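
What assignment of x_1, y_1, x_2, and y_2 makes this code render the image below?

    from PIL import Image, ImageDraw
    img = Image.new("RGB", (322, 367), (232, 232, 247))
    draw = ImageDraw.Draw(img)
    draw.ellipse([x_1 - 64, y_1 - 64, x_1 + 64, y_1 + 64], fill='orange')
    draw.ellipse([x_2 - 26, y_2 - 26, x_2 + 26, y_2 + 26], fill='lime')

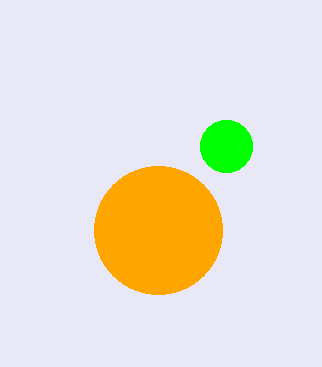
x_1 = 158; y_1 = 230; x_2 = 226; y_2 = 146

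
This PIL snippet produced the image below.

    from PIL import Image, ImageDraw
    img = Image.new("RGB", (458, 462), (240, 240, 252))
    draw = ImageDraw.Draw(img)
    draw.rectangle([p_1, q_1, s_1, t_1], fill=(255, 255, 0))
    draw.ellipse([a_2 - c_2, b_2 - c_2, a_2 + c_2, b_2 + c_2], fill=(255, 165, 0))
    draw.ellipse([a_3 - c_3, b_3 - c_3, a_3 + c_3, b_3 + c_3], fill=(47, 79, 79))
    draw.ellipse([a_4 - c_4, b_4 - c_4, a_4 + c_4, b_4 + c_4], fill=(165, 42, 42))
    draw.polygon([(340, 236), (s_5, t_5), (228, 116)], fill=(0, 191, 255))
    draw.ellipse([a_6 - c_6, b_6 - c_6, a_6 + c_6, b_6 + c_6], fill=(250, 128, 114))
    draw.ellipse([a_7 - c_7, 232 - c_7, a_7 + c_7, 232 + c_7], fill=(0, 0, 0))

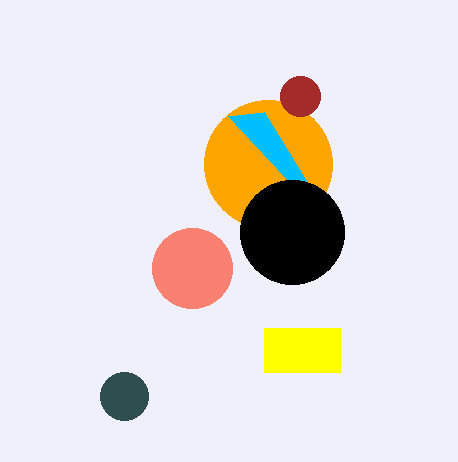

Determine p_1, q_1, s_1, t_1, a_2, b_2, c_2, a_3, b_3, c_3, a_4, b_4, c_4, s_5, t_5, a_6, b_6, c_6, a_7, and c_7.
p_1 = 264
q_1 = 328
s_1 = 340
t_1 = 372
a_2 = 268
b_2 = 164
c_2 = 64
a_3 = 124
b_3 = 396
c_3 = 24
a_4 = 300
b_4 = 96
c_4 = 20
s_5 = 264
t_5 = 112
a_6 = 192
b_6 = 268
c_6 = 40
a_7 = 292
c_7 = 52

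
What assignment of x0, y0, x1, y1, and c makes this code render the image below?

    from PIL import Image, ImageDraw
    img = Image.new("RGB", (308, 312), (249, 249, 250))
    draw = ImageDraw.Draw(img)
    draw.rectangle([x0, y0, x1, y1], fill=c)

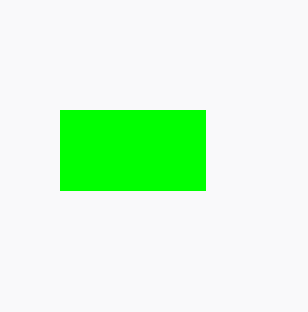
x0 = 60, y0 = 110, x1 = 205, y1 = 190, c = 'lime'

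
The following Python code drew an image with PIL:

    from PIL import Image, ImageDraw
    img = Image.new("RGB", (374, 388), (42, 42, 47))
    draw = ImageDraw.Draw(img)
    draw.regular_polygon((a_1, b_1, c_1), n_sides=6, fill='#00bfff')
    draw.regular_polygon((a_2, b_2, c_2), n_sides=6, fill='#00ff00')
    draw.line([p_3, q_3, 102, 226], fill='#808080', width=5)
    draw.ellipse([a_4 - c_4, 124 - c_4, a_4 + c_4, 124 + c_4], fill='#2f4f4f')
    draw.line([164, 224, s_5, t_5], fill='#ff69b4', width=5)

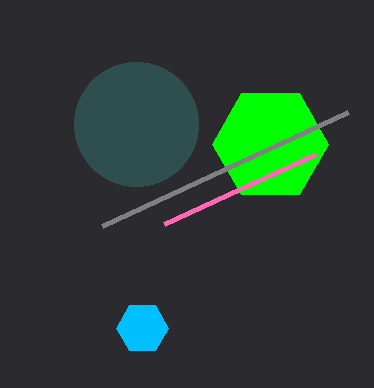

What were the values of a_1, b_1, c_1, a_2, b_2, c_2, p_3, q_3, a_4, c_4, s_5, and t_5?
a_1 = 142; b_1 = 328; c_1 = 26; a_2 = 270; b_2 = 144; c_2 = 58; p_3 = 348; q_3 = 112; a_4 = 136; c_4 = 62; s_5 = 316; t_5 = 154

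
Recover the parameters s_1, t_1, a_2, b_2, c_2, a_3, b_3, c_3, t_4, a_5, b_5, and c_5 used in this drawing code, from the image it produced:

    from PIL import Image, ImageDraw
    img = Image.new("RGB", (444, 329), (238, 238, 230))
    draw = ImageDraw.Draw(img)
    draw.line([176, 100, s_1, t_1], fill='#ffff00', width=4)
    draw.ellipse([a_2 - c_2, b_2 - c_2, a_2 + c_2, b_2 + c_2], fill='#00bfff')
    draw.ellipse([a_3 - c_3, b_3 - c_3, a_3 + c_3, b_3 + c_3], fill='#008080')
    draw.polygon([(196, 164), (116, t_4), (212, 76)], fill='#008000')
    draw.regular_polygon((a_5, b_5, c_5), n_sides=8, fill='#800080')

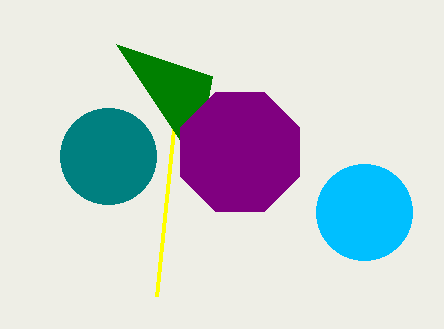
s_1 = 156
t_1 = 296
a_2 = 364
b_2 = 212
c_2 = 48
a_3 = 108
b_3 = 156
c_3 = 48
t_4 = 44
a_5 = 240
b_5 = 152
c_5 = 64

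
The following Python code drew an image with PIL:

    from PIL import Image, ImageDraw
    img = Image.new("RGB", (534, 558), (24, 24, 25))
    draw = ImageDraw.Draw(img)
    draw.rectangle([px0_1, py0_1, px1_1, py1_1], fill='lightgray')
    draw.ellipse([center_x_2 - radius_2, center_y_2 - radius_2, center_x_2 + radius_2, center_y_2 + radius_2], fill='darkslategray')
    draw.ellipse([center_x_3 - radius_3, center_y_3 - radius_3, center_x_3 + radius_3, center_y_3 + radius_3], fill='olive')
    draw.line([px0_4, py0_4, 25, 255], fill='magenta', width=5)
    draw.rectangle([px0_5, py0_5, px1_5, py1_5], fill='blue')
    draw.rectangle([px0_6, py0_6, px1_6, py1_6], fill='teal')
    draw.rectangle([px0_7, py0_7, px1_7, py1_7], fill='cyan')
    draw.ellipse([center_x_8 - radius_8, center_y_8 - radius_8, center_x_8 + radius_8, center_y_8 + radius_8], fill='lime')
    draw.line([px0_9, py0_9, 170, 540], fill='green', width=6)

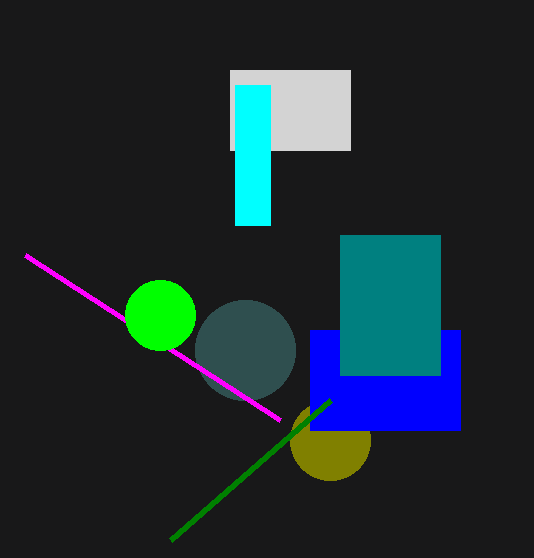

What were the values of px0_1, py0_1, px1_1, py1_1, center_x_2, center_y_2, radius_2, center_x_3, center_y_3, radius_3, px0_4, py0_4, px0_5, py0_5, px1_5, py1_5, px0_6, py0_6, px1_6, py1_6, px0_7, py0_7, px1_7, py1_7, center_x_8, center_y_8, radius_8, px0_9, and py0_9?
px0_1 = 230, py0_1 = 70, px1_1 = 350, py1_1 = 150, center_x_2 = 245, center_y_2 = 350, radius_2 = 50, center_x_3 = 330, center_y_3 = 440, radius_3 = 40, px0_4 = 280, py0_4 = 420, px0_5 = 310, py0_5 = 330, px1_5 = 460, py1_5 = 430, px0_6 = 340, py0_6 = 235, px1_6 = 440, py1_6 = 375, px0_7 = 235, py0_7 = 85, px1_7 = 270, py1_7 = 225, center_x_8 = 160, center_y_8 = 315, radius_8 = 35, px0_9 = 330, py0_9 = 400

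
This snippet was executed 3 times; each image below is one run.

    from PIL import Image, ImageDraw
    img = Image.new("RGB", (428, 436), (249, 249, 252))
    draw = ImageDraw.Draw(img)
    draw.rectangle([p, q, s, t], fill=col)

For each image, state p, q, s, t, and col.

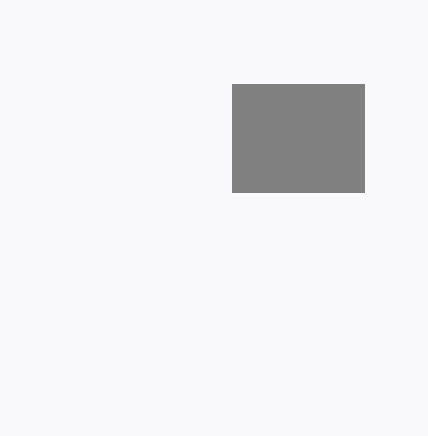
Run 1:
p = 232; q = 84; s = 364; t = 192; col = 'gray'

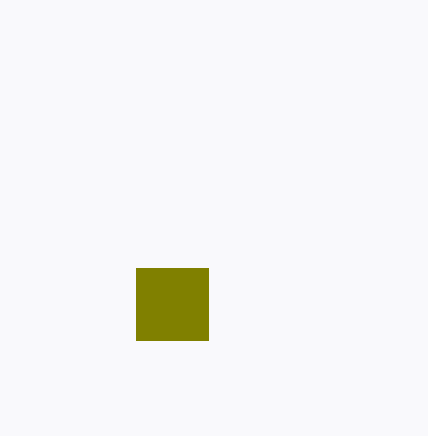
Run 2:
p = 136
q = 268
s = 208
t = 340
col = 'olive'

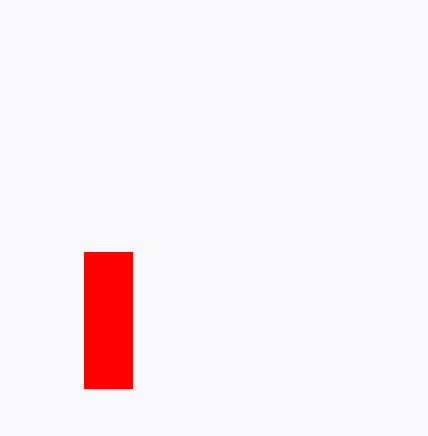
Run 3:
p = 84, q = 252, s = 132, t = 388, col = 'red'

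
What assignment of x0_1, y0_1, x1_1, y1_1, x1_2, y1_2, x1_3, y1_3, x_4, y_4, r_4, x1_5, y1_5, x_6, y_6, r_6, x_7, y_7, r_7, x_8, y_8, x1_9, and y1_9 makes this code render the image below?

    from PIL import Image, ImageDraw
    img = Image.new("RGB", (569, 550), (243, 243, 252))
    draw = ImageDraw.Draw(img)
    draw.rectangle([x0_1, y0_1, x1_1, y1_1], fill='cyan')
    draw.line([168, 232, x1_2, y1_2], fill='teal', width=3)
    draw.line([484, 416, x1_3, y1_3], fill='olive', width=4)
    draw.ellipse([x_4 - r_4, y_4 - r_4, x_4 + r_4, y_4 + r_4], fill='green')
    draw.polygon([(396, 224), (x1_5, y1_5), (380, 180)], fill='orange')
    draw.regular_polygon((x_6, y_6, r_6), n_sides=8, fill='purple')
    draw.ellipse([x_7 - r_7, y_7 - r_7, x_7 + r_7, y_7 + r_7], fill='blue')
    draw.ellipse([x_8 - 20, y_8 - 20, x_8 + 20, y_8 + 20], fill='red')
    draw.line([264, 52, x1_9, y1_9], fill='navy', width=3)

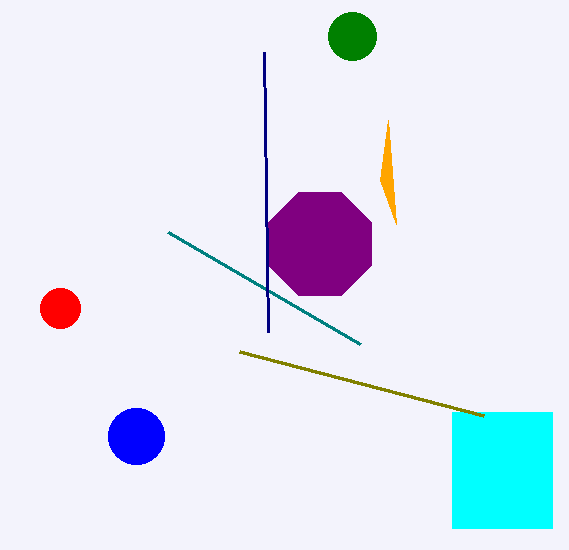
x0_1 = 452; y0_1 = 412; x1_1 = 552; y1_1 = 528; x1_2 = 360; y1_2 = 344; x1_3 = 240; y1_3 = 352; x_4 = 352; y_4 = 36; r_4 = 24; x1_5 = 388; y1_5 = 120; x_6 = 320; y_6 = 244; r_6 = 56; x_7 = 136; y_7 = 436; r_7 = 28; x_8 = 60; y_8 = 308; x1_9 = 268; y1_9 = 332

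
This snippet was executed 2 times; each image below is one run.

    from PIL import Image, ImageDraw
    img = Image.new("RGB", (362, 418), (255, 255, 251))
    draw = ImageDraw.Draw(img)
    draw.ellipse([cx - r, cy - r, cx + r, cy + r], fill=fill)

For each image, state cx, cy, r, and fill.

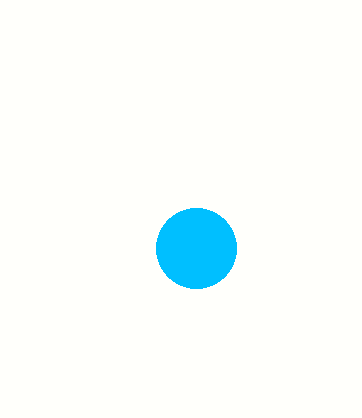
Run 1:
cx = 196, cy = 248, r = 40, fill = 'deepskyblue'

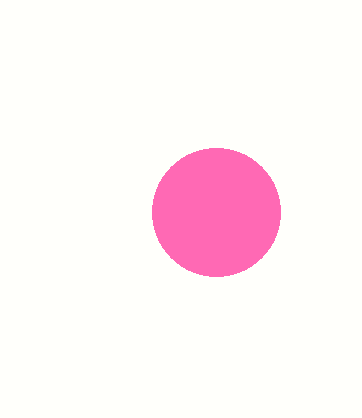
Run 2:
cx = 216, cy = 212, r = 64, fill = 'hotpink'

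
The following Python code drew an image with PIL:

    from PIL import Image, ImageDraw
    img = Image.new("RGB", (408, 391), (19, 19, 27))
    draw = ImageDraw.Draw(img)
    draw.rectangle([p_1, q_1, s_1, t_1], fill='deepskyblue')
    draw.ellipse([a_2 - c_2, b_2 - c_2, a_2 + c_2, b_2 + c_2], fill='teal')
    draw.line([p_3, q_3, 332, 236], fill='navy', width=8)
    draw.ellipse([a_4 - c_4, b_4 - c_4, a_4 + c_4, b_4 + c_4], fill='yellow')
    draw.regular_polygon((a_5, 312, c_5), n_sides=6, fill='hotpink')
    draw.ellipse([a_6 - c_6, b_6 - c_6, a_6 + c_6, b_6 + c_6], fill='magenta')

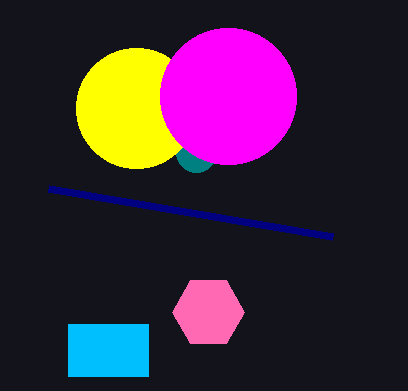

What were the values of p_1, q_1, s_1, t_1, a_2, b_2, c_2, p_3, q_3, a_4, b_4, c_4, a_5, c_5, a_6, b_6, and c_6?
p_1 = 68; q_1 = 324; s_1 = 148; t_1 = 376; a_2 = 196; b_2 = 152; c_2 = 20; p_3 = 48; q_3 = 188; a_4 = 136; b_4 = 108; c_4 = 60; a_5 = 208; c_5 = 36; a_6 = 228; b_6 = 96; c_6 = 68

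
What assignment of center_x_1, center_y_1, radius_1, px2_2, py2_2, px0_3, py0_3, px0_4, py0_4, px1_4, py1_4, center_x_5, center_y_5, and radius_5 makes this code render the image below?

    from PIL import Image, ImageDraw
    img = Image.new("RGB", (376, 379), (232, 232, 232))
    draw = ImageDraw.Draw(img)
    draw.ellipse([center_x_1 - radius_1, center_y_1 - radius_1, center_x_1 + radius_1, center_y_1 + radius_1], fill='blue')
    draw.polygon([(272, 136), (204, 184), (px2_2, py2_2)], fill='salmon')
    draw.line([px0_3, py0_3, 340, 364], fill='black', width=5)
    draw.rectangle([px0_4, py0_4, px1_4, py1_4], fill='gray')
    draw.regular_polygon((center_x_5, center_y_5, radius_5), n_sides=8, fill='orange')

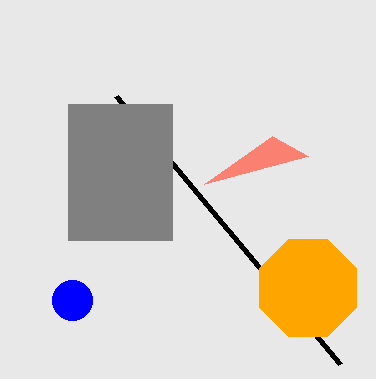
center_x_1 = 72
center_y_1 = 300
radius_1 = 20
px2_2 = 308
py2_2 = 156
px0_3 = 116
py0_3 = 96
px0_4 = 68
py0_4 = 104
px1_4 = 172
py1_4 = 240
center_x_5 = 308
center_y_5 = 288
radius_5 = 52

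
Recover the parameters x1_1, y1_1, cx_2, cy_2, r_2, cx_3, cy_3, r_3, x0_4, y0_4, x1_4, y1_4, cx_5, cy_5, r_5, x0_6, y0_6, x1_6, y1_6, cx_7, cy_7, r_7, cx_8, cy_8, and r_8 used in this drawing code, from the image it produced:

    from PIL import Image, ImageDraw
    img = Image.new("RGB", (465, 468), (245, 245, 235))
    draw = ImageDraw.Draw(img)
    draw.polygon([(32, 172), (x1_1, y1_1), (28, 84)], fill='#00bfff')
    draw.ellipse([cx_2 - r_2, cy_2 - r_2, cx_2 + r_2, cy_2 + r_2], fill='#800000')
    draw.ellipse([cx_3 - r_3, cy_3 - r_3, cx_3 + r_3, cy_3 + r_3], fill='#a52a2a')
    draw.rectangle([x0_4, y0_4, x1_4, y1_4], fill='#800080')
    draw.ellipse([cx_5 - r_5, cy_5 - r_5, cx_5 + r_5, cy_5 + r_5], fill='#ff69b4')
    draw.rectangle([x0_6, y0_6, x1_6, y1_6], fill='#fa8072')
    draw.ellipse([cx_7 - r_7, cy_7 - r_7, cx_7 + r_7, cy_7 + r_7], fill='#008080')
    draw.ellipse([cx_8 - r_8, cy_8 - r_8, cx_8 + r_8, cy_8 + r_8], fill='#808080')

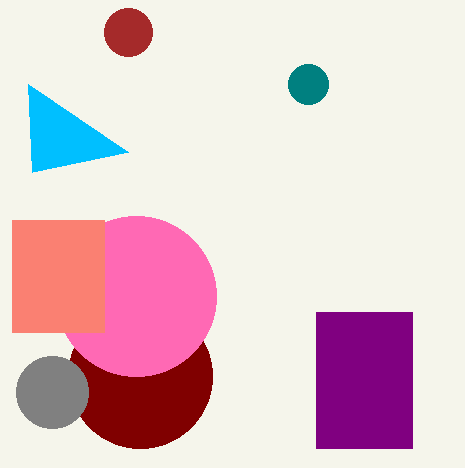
x1_1 = 128; y1_1 = 152; cx_2 = 140; cy_2 = 376; r_2 = 72; cx_3 = 128; cy_3 = 32; r_3 = 24; x0_4 = 316; y0_4 = 312; x1_4 = 412; y1_4 = 448; cx_5 = 136; cy_5 = 296; r_5 = 80; x0_6 = 12; y0_6 = 220; x1_6 = 104; y1_6 = 332; cx_7 = 308; cy_7 = 84; r_7 = 20; cx_8 = 52; cy_8 = 392; r_8 = 36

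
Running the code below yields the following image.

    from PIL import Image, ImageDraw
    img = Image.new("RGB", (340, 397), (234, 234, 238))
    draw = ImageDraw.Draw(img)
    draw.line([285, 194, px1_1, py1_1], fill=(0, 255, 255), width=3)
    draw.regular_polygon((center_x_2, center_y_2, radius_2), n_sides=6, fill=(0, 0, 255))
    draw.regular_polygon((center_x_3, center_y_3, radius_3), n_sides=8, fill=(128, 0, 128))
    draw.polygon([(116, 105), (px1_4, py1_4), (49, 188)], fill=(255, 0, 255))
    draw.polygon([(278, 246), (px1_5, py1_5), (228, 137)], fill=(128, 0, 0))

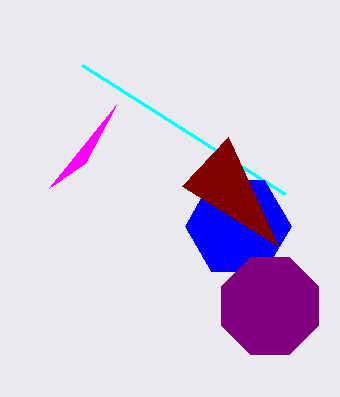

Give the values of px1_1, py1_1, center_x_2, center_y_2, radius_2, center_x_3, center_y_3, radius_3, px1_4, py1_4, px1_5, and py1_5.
px1_1 = 82; py1_1 = 65; center_x_2 = 238; center_y_2 = 226; radius_2 = 53; center_x_3 = 270; center_y_3 = 306; radius_3 = 52; px1_4 = 85; py1_4 = 163; px1_5 = 182; py1_5 = 186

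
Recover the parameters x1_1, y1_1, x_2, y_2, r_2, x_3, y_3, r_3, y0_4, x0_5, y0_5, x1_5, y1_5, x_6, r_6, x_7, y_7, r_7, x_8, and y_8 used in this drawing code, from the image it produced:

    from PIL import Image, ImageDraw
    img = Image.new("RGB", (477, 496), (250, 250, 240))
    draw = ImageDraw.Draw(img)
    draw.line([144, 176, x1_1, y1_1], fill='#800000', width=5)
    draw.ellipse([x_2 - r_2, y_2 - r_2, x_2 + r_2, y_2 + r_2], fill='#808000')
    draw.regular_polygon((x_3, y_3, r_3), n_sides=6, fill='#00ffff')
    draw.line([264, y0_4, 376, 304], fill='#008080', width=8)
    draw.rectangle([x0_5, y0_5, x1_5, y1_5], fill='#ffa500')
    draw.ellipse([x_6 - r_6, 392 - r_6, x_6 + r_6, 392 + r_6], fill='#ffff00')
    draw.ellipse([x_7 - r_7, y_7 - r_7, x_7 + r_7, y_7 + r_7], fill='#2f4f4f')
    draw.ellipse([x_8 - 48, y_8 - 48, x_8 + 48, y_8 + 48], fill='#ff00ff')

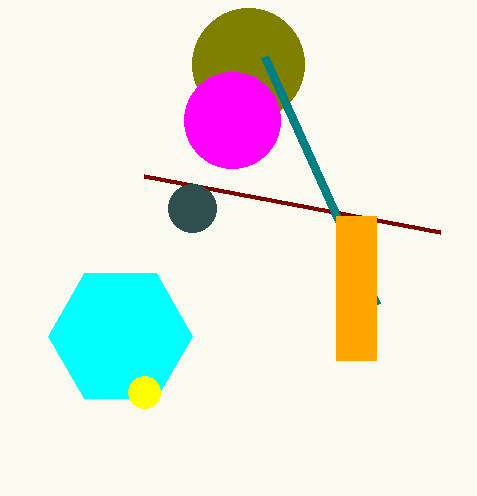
x1_1 = 440
y1_1 = 232
x_2 = 248
y_2 = 64
r_2 = 56
x_3 = 120
y_3 = 336
r_3 = 72
y0_4 = 56
x0_5 = 336
y0_5 = 216
x1_5 = 376
y1_5 = 360
x_6 = 144
r_6 = 16
x_7 = 192
y_7 = 208
r_7 = 24
x_8 = 232
y_8 = 120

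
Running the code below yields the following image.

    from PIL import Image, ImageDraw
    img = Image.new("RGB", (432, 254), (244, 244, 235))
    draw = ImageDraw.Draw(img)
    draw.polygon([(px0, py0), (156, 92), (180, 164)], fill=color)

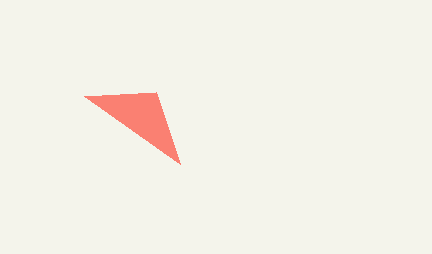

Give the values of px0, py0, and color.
px0 = 84
py0 = 96
color = 'salmon'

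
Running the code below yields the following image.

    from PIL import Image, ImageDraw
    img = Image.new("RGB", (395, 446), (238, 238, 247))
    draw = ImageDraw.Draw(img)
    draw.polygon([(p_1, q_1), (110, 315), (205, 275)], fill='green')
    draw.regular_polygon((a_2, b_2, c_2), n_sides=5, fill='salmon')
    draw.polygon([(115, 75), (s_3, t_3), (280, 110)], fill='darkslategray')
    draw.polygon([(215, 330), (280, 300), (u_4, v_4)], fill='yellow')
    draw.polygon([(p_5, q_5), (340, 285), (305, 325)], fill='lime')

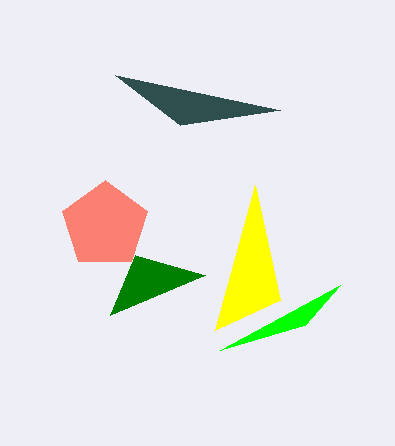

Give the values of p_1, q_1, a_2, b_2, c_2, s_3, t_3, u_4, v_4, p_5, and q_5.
p_1 = 135; q_1 = 255; a_2 = 105; b_2 = 225; c_2 = 45; s_3 = 180; t_3 = 125; u_4 = 255; v_4 = 185; p_5 = 220; q_5 = 350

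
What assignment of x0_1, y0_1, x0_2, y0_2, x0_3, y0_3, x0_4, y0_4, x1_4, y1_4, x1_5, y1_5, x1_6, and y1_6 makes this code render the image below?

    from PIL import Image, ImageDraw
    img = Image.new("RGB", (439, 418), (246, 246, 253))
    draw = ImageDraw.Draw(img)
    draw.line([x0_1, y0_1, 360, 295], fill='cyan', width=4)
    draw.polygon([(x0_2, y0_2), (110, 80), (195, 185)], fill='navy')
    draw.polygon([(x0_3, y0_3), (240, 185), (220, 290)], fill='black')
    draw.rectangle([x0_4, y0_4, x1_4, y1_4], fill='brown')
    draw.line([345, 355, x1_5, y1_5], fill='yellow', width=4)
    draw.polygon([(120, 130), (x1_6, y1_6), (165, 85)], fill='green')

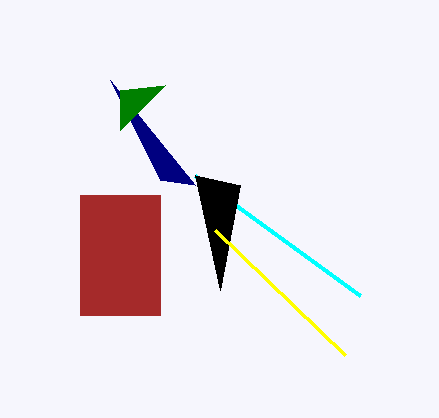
x0_1 = 195; y0_1 = 175; x0_2 = 160; y0_2 = 180; x0_3 = 195; y0_3 = 175; x0_4 = 80; y0_4 = 195; x1_4 = 160; y1_4 = 315; x1_5 = 215; y1_5 = 230; x1_6 = 120; y1_6 = 90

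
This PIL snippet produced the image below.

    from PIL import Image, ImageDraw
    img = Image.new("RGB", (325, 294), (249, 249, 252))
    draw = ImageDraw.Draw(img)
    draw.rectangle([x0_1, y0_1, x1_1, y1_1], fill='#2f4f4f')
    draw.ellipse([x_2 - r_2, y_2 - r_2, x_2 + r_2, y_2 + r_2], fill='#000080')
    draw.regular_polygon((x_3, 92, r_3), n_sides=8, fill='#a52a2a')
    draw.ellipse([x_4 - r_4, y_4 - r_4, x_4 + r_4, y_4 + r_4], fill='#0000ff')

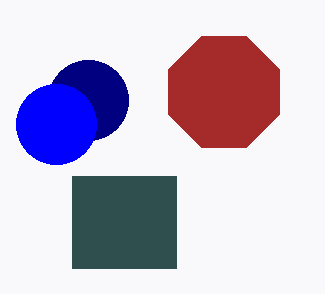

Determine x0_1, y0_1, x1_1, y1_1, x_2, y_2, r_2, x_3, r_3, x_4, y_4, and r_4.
x0_1 = 72; y0_1 = 176; x1_1 = 176; y1_1 = 268; x_2 = 88; y_2 = 100; r_2 = 40; x_3 = 224; r_3 = 60; x_4 = 56; y_4 = 124; r_4 = 40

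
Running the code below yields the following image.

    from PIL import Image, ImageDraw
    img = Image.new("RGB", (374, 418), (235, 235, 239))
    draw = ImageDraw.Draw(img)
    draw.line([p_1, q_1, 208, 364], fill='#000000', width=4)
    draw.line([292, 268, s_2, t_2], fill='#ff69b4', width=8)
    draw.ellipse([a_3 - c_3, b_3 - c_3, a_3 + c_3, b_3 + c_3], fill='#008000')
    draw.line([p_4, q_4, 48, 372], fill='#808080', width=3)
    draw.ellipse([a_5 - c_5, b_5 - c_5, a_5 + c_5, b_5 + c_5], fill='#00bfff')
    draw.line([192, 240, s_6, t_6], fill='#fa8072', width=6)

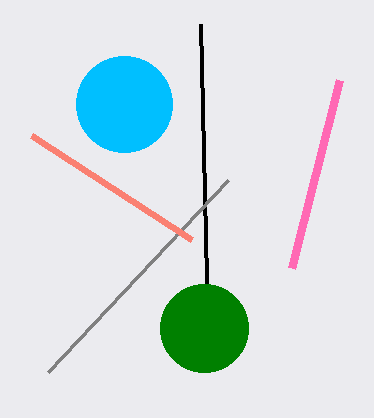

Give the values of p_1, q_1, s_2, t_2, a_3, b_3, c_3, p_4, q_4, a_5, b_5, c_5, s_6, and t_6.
p_1 = 200
q_1 = 24
s_2 = 340
t_2 = 80
a_3 = 204
b_3 = 328
c_3 = 44
p_4 = 228
q_4 = 180
a_5 = 124
b_5 = 104
c_5 = 48
s_6 = 32
t_6 = 136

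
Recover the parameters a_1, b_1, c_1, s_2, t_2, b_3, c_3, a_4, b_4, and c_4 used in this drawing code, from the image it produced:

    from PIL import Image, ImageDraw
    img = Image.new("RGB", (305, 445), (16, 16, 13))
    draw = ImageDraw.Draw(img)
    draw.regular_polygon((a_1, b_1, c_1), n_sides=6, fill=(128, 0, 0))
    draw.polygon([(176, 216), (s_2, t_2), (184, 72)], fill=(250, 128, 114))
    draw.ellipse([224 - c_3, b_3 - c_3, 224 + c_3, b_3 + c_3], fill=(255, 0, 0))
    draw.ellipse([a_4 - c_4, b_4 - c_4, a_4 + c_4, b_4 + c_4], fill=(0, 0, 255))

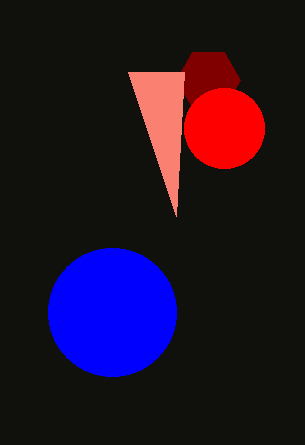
a_1 = 208; b_1 = 80; c_1 = 32; s_2 = 128; t_2 = 72; b_3 = 128; c_3 = 40; a_4 = 112; b_4 = 312; c_4 = 64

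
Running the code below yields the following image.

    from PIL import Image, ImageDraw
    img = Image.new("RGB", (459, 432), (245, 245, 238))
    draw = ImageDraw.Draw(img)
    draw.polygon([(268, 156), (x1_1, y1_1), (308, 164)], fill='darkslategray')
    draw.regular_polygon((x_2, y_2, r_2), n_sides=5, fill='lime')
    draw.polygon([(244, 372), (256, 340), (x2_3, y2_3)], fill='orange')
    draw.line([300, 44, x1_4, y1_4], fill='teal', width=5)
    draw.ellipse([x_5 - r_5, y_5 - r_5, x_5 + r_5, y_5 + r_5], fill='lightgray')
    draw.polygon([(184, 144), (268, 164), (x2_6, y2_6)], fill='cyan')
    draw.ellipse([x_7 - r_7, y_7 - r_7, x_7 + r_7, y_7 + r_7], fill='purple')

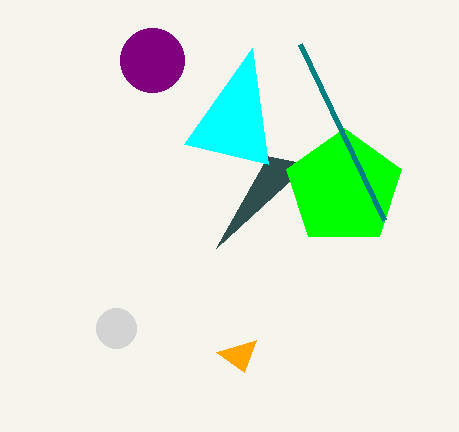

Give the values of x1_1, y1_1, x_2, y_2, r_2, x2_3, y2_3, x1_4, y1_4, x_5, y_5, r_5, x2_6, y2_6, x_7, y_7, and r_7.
x1_1 = 216, y1_1 = 248, x_2 = 344, y_2 = 188, r_2 = 60, x2_3 = 216, y2_3 = 352, x1_4 = 384, y1_4 = 220, x_5 = 116, y_5 = 328, r_5 = 20, x2_6 = 252, y2_6 = 48, x_7 = 152, y_7 = 60, r_7 = 32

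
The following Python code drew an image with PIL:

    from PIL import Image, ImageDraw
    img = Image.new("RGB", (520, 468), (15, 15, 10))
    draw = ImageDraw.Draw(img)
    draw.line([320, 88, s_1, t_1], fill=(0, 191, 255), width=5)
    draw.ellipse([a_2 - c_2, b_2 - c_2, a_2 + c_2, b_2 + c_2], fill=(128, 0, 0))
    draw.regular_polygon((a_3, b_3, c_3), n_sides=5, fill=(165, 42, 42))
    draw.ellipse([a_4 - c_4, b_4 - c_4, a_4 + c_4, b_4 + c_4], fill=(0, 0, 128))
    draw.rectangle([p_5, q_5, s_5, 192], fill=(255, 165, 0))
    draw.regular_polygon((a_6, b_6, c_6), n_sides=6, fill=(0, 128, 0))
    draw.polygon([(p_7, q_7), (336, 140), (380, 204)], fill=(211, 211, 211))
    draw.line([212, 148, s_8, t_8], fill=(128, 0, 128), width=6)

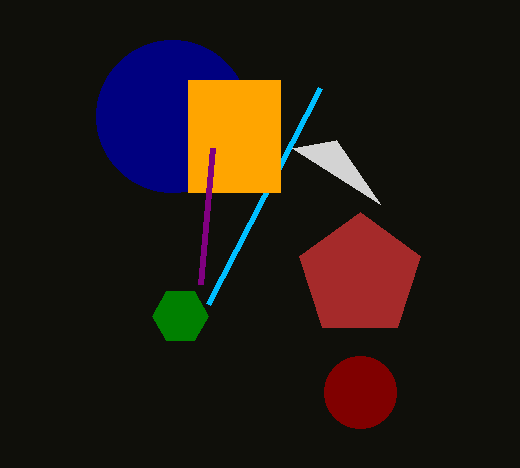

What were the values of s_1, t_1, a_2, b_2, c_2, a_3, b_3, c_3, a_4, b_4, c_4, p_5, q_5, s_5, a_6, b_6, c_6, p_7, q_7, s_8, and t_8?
s_1 = 208; t_1 = 304; a_2 = 360; b_2 = 392; c_2 = 36; a_3 = 360; b_3 = 276; c_3 = 64; a_4 = 172; b_4 = 116; c_4 = 76; p_5 = 188; q_5 = 80; s_5 = 280; a_6 = 180; b_6 = 316; c_6 = 28; p_7 = 292; q_7 = 148; s_8 = 200; t_8 = 284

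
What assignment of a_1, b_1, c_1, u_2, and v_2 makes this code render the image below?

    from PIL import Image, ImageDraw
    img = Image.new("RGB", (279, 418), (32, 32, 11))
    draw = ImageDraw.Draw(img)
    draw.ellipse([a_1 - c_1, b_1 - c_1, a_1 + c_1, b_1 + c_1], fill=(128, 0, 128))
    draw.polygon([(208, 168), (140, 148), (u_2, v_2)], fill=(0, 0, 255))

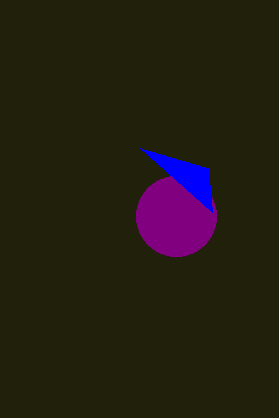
a_1 = 176
b_1 = 216
c_1 = 40
u_2 = 212
v_2 = 212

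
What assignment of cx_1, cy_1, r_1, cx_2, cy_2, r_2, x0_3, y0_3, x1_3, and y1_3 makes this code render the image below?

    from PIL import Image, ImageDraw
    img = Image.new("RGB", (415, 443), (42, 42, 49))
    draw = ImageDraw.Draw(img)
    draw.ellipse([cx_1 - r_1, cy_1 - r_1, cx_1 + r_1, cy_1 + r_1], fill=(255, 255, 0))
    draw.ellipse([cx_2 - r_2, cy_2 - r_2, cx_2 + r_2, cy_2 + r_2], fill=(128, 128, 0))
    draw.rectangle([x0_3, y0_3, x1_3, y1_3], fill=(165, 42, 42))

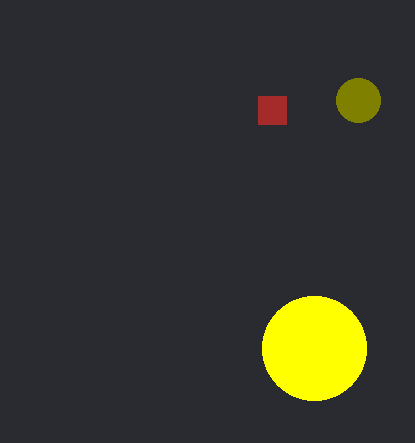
cx_1 = 314
cy_1 = 348
r_1 = 52
cx_2 = 358
cy_2 = 100
r_2 = 22
x0_3 = 258
y0_3 = 96
x1_3 = 286
y1_3 = 124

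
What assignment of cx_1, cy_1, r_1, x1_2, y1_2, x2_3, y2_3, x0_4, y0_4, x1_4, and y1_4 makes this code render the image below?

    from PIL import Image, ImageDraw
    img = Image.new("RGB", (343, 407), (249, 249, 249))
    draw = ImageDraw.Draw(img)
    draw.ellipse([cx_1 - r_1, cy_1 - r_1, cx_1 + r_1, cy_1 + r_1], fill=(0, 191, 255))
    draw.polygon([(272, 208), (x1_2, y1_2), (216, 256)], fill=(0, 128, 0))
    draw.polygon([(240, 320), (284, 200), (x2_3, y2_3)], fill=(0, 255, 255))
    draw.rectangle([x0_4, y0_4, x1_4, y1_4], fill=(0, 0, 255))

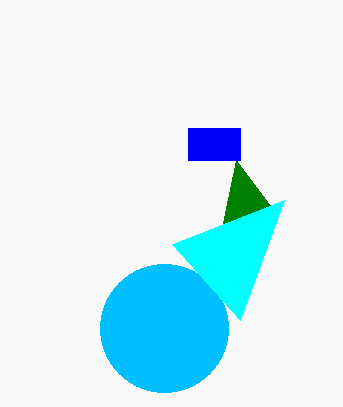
cx_1 = 164, cy_1 = 328, r_1 = 64, x1_2 = 236, y1_2 = 160, x2_3 = 172, y2_3 = 244, x0_4 = 188, y0_4 = 128, x1_4 = 240, y1_4 = 160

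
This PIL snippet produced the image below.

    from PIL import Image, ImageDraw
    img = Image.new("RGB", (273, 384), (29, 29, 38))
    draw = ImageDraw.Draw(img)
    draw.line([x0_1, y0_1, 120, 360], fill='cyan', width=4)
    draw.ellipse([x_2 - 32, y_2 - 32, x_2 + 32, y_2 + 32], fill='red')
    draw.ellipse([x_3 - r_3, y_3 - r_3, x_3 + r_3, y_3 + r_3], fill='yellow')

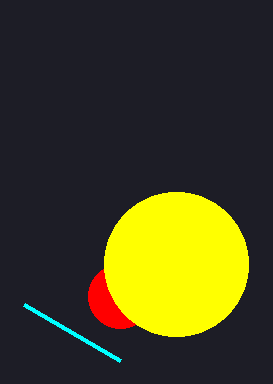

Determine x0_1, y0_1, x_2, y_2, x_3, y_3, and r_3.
x0_1 = 24
y0_1 = 304
x_2 = 120
y_2 = 296
x_3 = 176
y_3 = 264
r_3 = 72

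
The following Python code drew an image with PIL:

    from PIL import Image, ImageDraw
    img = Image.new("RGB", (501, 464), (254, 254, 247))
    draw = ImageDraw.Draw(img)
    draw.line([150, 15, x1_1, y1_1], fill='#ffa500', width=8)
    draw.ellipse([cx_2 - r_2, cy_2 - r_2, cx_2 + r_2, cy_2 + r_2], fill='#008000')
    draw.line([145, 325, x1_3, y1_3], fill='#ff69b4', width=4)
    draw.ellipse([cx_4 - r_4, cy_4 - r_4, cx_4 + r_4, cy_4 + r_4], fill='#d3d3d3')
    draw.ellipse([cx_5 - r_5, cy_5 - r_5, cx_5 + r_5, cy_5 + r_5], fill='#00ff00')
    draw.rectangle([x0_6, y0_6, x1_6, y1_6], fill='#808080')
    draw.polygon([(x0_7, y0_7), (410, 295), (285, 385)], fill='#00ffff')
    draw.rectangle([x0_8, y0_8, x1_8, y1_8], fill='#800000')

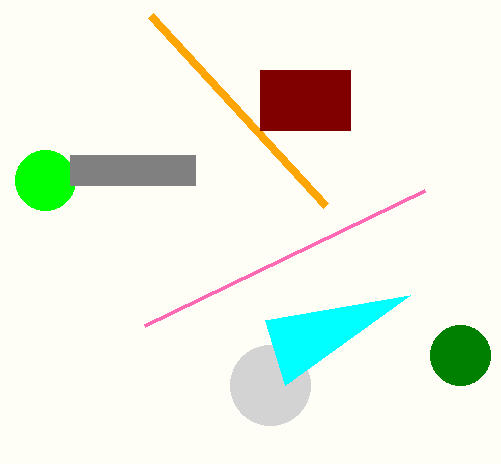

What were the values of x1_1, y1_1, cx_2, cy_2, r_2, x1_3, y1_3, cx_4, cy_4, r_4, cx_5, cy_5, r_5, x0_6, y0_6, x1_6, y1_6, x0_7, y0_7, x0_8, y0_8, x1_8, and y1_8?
x1_1 = 325; y1_1 = 205; cx_2 = 460; cy_2 = 355; r_2 = 30; x1_3 = 425; y1_3 = 190; cx_4 = 270; cy_4 = 385; r_4 = 40; cx_5 = 45; cy_5 = 180; r_5 = 30; x0_6 = 70; y0_6 = 155; x1_6 = 195; y1_6 = 185; x0_7 = 265; y0_7 = 320; x0_8 = 260; y0_8 = 70; x1_8 = 350; y1_8 = 130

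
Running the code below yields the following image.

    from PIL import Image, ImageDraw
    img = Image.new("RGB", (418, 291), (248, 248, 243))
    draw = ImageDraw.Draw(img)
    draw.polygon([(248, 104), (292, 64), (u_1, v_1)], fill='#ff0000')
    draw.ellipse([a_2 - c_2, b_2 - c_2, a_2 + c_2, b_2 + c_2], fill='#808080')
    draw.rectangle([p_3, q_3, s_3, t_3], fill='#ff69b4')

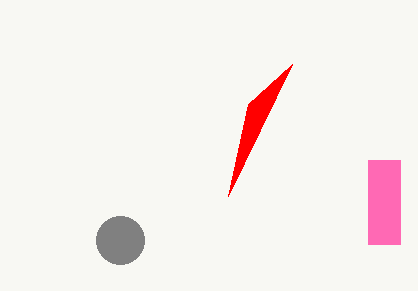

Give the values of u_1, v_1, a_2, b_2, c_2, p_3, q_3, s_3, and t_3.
u_1 = 228; v_1 = 196; a_2 = 120; b_2 = 240; c_2 = 24; p_3 = 368; q_3 = 160; s_3 = 400; t_3 = 244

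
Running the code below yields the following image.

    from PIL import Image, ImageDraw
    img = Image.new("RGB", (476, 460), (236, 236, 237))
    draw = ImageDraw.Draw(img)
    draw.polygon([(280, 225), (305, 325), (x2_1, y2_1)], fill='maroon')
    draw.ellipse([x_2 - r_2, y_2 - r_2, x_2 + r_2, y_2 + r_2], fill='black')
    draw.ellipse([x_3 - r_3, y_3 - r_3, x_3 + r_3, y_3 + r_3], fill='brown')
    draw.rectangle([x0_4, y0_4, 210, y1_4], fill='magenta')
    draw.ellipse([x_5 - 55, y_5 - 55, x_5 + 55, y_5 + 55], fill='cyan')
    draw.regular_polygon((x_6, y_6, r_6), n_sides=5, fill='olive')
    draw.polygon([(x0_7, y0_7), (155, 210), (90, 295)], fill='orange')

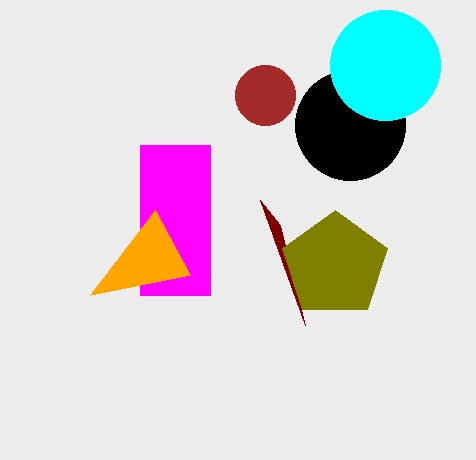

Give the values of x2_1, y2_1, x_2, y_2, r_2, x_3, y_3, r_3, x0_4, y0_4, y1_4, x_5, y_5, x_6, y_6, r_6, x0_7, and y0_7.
x2_1 = 260; y2_1 = 200; x_2 = 350; y_2 = 125; r_2 = 55; x_3 = 265; y_3 = 95; r_3 = 30; x0_4 = 140; y0_4 = 145; y1_4 = 295; x_5 = 385; y_5 = 65; x_6 = 335; y_6 = 265; r_6 = 55; x0_7 = 190; y0_7 = 275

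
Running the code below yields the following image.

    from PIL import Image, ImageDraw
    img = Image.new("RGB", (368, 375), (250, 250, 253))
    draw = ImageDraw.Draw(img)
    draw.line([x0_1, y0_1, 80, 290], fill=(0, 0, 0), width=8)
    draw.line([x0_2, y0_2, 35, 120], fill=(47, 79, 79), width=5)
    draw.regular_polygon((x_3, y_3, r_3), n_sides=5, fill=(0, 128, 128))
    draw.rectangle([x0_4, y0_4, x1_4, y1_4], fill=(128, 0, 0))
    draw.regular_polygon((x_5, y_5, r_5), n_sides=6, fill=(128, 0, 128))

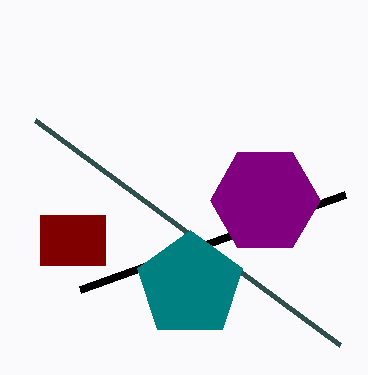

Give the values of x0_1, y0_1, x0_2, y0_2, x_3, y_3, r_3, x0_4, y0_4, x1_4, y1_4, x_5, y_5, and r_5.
x0_1 = 345, y0_1 = 195, x0_2 = 340, y0_2 = 345, x_3 = 190, y_3 = 285, r_3 = 55, x0_4 = 40, y0_4 = 215, x1_4 = 105, y1_4 = 265, x_5 = 265, y_5 = 200, r_5 = 55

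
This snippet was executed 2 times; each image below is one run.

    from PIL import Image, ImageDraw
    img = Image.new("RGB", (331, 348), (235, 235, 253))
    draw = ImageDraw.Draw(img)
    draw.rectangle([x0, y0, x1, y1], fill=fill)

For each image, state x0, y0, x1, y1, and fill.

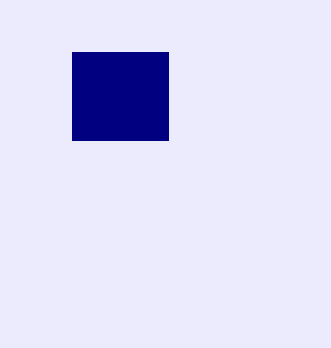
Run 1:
x0 = 72, y0 = 52, x1 = 168, y1 = 140, fill = 'navy'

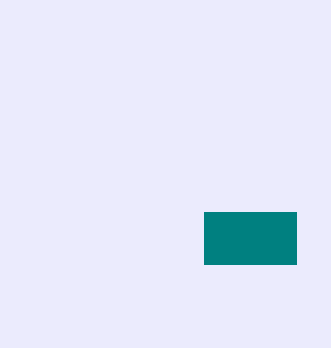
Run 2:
x0 = 204, y0 = 212, x1 = 296, y1 = 264, fill = 'teal'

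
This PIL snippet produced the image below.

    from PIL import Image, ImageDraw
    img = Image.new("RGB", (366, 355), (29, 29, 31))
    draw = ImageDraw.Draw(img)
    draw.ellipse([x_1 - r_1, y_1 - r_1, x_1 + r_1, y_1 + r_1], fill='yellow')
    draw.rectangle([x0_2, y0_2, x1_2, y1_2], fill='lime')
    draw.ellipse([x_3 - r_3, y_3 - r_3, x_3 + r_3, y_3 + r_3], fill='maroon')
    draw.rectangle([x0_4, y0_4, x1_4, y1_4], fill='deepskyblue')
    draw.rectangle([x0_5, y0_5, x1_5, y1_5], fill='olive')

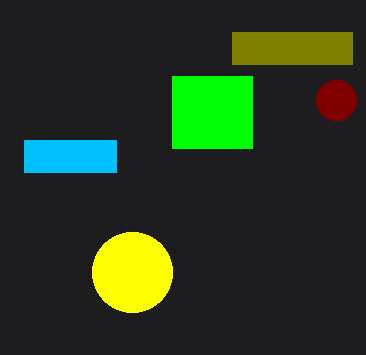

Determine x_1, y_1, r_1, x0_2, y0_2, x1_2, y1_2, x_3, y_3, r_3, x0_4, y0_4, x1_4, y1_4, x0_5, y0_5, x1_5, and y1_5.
x_1 = 132, y_1 = 272, r_1 = 40, x0_2 = 172, y0_2 = 76, x1_2 = 252, y1_2 = 148, x_3 = 336, y_3 = 100, r_3 = 20, x0_4 = 24, y0_4 = 140, x1_4 = 116, y1_4 = 172, x0_5 = 232, y0_5 = 32, x1_5 = 352, y1_5 = 64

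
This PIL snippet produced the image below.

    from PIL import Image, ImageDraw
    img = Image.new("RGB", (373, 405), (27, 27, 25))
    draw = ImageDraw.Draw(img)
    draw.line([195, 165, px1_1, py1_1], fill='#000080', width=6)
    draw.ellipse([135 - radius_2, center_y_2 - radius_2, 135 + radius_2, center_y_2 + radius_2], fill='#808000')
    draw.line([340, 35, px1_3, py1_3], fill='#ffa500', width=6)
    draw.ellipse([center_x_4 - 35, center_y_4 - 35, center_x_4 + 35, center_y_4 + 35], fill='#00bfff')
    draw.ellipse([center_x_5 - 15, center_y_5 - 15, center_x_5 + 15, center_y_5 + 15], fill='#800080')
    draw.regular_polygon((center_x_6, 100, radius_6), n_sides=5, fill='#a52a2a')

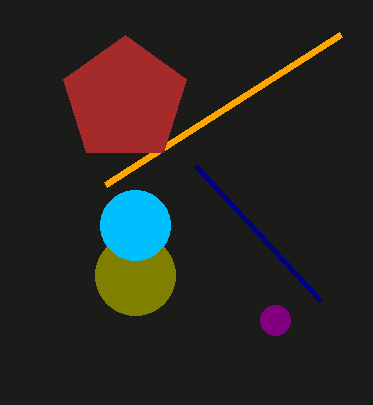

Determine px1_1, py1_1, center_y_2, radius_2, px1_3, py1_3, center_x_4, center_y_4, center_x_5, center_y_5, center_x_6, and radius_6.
px1_1 = 320
py1_1 = 300
center_y_2 = 275
radius_2 = 40
px1_3 = 105
py1_3 = 185
center_x_4 = 135
center_y_4 = 225
center_x_5 = 275
center_y_5 = 320
center_x_6 = 125
radius_6 = 65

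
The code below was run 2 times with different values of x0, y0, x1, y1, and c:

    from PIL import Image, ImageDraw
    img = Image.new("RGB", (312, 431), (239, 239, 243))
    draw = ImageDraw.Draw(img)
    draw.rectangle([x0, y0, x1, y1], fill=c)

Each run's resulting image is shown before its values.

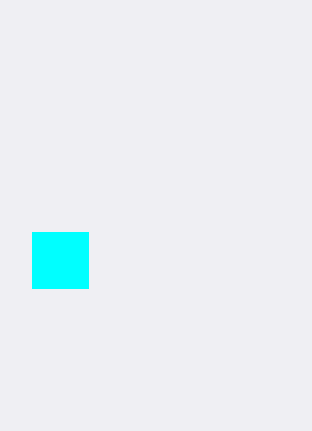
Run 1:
x0 = 32; y0 = 232; x1 = 88; y1 = 288; c = 'cyan'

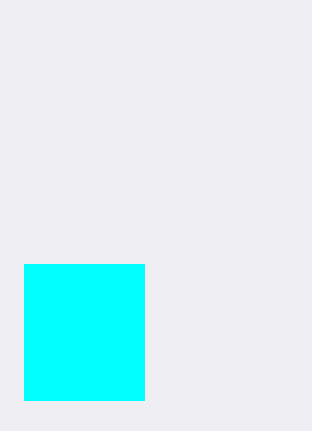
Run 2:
x0 = 24
y0 = 264
x1 = 144
y1 = 400
c = 'cyan'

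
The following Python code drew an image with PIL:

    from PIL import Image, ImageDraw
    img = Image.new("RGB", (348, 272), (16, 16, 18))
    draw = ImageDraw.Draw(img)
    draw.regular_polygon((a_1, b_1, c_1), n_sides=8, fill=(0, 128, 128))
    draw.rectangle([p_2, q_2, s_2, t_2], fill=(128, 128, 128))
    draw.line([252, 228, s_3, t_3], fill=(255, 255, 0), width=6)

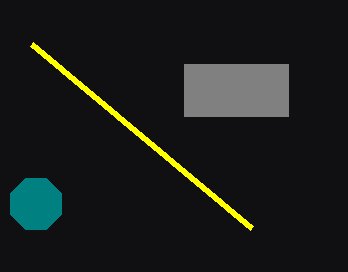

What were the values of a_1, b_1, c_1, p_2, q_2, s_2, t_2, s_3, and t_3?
a_1 = 36
b_1 = 204
c_1 = 28
p_2 = 184
q_2 = 64
s_2 = 288
t_2 = 116
s_3 = 32
t_3 = 44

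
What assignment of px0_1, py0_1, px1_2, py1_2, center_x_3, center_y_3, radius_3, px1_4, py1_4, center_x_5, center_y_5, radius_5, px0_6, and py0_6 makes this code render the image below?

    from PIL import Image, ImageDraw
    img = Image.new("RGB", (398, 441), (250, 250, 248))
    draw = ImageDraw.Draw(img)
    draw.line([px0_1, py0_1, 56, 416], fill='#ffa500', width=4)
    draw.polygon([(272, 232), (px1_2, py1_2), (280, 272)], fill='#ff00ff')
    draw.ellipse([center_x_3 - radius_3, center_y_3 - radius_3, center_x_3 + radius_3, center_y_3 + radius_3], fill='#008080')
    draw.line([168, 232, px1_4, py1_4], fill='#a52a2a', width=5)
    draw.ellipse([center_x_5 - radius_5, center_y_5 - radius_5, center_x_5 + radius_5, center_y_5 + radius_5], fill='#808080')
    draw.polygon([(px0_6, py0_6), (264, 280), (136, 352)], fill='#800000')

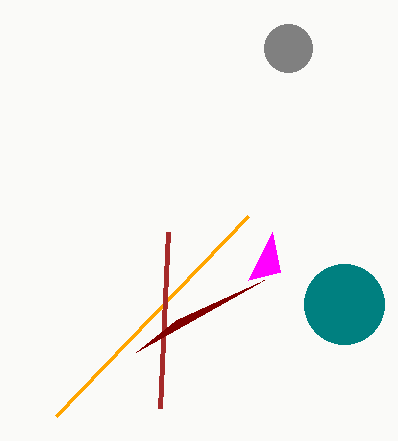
px0_1 = 248; py0_1 = 216; px1_2 = 248; py1_2 = 280; center_x_3 = 344; center_y_3 = 304; radius_3 = 40; px1_4 = 160; py1_4 = 408; center_x_5 = 288; center_y_5 = 48; radius_5 = 24; px0_6 = 176; py0_6 = 320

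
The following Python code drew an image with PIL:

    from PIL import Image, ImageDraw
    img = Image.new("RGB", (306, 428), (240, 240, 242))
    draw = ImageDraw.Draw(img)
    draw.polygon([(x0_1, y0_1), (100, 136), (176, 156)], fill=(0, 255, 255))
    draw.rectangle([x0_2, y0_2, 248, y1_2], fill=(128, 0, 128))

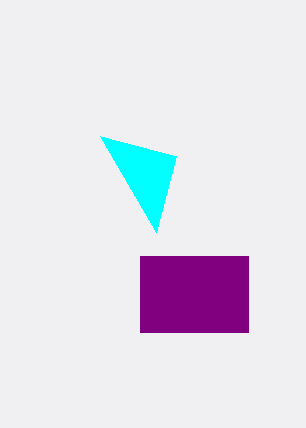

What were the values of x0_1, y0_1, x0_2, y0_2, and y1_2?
x0_1 = 156
y0_1 = 232
x0_2 = 140
y0_2 = 256
y1_2 = 332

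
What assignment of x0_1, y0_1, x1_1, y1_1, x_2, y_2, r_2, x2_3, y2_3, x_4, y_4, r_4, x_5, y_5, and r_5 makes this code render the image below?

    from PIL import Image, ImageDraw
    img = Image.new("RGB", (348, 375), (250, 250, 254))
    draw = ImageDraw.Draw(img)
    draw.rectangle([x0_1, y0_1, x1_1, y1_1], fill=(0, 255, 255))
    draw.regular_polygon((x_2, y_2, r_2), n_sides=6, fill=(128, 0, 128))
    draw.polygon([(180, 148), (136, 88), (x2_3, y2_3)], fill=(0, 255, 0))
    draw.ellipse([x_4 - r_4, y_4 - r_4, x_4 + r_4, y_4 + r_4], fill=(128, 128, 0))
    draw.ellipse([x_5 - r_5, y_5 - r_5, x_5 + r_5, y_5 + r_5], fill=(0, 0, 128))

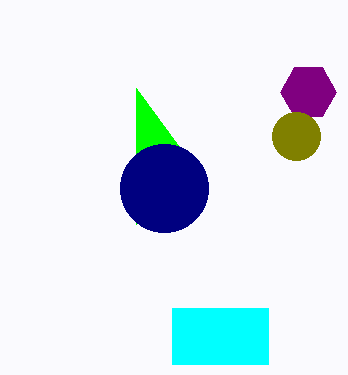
x0_1 = 172
y0_1 = 308
x1_1 = 268
y1_1 = 364
x_2 = 308
y_2 = 92
r_2 = 28
x2_3 = 136
y2_3 = 224
x_4 = 296
y_4 = 136
r_4 = 24
x_5 = 164
y_5 = 188
r_5 = 44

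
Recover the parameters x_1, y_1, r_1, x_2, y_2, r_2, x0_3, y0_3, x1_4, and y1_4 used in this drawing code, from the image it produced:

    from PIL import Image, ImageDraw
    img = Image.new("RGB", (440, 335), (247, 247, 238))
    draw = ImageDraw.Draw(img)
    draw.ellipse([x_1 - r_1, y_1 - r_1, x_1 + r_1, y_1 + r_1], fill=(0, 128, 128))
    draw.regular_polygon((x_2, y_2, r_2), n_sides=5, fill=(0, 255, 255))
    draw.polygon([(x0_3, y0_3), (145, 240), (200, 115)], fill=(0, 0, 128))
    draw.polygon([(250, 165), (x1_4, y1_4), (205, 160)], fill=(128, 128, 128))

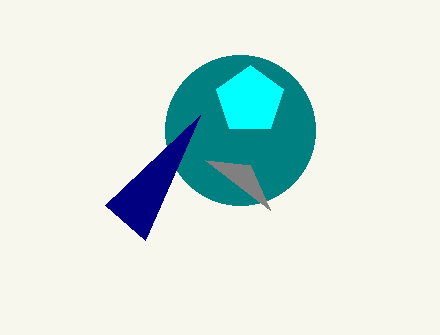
x_1 = 240; y_1 = 130; r_1 = 75; x_2 = 250; y_2 = 100; r_2 = 35; x0_3 = 105; y0_3 = 205; x1_4 = 270; y1_4 = 210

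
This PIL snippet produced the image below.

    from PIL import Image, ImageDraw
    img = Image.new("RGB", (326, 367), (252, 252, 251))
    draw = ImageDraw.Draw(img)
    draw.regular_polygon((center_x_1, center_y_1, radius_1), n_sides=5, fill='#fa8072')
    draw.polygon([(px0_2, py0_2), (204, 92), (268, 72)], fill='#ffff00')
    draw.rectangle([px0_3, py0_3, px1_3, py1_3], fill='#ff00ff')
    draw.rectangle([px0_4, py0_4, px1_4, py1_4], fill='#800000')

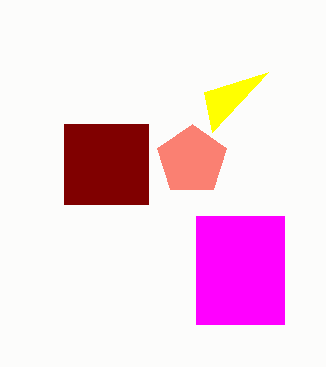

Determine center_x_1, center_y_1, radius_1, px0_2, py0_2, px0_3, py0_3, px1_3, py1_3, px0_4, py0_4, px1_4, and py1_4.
center_x_1 = 192, center_y_1 = 160, radius_1 = 36, px0_2 = 212, py0_2 = 132, px0_3 = 196, py0_3 = 216, px1_3 = 284, py1_3 = 324, px0_4 = 64, py0_4 = 124, px1_4 = 148, py1_4 = 204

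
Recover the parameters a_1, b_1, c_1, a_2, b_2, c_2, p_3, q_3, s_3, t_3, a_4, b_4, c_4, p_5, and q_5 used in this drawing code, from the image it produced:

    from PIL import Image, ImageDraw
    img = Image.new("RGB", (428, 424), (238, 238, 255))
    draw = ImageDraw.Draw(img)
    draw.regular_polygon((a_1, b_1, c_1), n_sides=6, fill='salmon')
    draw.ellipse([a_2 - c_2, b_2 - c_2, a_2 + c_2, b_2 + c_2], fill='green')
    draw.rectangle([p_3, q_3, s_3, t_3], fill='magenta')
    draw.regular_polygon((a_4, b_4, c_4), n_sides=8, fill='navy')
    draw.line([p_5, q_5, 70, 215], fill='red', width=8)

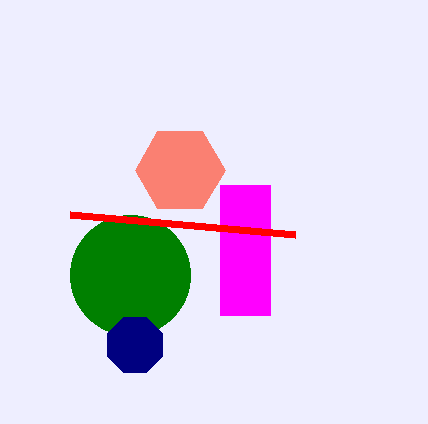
a_1 = 180; b_1 = 170; c_1 = 45; a_2 = 130; b_2 = 275; c_2 = 60; p_3 = 220; q_3 = 185; s_3 = 270; t_3 = 315; a_4 = 135; b_4 = 345; c_4 = 30; p_5 = 295; q_5 = 235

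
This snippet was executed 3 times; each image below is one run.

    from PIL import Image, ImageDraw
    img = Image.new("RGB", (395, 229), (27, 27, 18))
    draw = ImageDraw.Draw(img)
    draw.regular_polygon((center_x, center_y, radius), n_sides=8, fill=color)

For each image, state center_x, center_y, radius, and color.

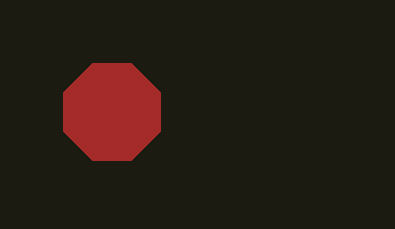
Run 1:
center_x = 112; center_y = 112; radius = 52; color = 'brown'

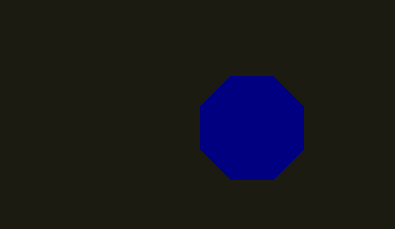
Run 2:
center_x = 252, center_y = 128, radius = 56, color = 'navy'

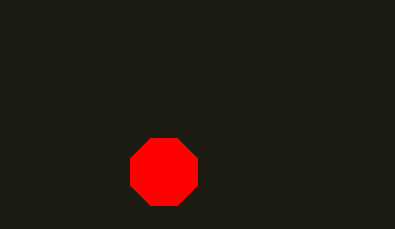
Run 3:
center_x = 164, center_y = 172, radius = 36, color = 'red'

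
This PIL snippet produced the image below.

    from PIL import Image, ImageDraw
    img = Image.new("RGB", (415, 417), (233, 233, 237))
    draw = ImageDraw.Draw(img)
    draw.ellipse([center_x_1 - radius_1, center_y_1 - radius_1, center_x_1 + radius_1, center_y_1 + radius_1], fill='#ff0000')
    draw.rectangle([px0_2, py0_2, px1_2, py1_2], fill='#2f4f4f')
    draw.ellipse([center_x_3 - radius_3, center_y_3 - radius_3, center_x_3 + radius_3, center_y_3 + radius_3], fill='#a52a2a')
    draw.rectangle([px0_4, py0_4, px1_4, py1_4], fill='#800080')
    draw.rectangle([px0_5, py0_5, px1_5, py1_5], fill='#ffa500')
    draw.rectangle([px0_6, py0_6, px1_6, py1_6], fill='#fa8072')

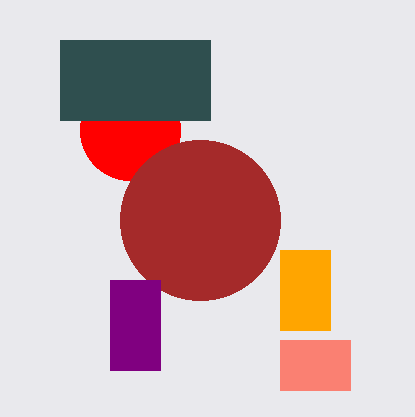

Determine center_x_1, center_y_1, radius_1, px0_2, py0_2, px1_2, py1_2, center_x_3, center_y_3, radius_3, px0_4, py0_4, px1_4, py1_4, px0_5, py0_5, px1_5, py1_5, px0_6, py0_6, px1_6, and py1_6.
center_x_1 = 130, center_y_1 = 130, radius_1 = 50, px0_2 = 60, py0_2 = 40, px1_2 = 210, py1_2 = 120, center_x_3 = 200, center_y_3 = 220, radius_3 = 80, px0_4 = 110, py0_4 = 280, px1_4 = 160, py1_4 = 370, px0_5 = 280, py0_5 = 250, px1_5 = 330, py1_5 = 330, px0_6 = 280, py0_6 = 340, px1_6 = 350, py1_6 = 390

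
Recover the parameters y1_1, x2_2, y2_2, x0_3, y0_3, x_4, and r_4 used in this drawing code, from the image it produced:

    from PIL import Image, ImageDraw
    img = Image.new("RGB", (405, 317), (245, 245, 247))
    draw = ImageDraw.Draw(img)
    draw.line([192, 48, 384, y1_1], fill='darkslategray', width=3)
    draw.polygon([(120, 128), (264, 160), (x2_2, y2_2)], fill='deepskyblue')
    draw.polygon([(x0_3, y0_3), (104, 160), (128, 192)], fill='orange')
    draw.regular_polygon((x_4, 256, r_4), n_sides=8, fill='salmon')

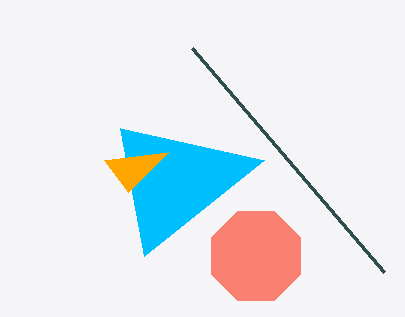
y1_1 = 272, x2_2 = 144, y2_2 = 256, x0_3 = 168, y0_3 = 152, x_4 = 256, r_4 = 48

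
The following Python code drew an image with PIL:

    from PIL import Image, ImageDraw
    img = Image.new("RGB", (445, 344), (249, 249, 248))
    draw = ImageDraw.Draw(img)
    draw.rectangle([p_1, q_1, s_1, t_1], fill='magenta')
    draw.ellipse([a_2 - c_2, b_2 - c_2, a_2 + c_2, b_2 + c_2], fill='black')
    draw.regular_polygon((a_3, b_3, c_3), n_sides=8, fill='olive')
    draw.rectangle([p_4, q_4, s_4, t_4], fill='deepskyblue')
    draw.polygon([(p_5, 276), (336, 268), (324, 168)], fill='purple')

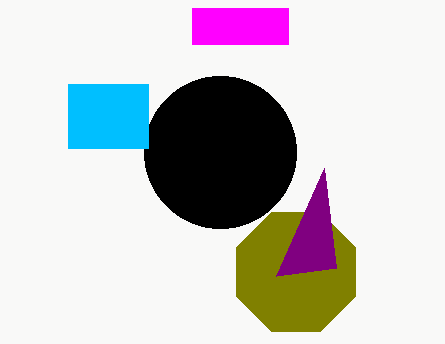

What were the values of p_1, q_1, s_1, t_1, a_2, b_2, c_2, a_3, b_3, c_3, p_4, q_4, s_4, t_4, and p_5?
p_1 = 192; q_1 = 8; s_1 = 288; t_1 = 44; a_2 = 220; b_2 = 152; c_2 = 76; a_3 = 296; b_3 = 272; c_3 = 64; p_4 = 68; q_4 = 84; s_4 = 148; t_4 = 148; p_5 = 276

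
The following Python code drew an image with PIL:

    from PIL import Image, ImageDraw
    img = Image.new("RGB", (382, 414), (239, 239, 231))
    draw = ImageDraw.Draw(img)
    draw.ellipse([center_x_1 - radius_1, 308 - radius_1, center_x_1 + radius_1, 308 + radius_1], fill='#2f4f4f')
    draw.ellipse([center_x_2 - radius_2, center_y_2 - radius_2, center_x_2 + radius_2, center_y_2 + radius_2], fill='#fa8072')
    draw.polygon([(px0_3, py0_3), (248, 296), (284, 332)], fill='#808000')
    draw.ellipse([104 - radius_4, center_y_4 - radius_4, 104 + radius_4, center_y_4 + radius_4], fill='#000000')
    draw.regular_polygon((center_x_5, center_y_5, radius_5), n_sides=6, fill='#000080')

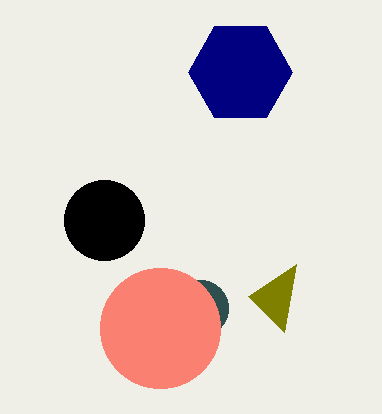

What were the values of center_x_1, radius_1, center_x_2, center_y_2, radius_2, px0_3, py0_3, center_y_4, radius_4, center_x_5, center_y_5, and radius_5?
center_x_1 = 200, radius_1 = 28, center_x_2 = 160, center_y_2 = 328, radius_2 = 60, px0_3 = 296, py0_3 = 264, center_y_4 = 220, radius_4 = 40, center_x_5 = 240, center_y_5 = 72, radius_5 = 52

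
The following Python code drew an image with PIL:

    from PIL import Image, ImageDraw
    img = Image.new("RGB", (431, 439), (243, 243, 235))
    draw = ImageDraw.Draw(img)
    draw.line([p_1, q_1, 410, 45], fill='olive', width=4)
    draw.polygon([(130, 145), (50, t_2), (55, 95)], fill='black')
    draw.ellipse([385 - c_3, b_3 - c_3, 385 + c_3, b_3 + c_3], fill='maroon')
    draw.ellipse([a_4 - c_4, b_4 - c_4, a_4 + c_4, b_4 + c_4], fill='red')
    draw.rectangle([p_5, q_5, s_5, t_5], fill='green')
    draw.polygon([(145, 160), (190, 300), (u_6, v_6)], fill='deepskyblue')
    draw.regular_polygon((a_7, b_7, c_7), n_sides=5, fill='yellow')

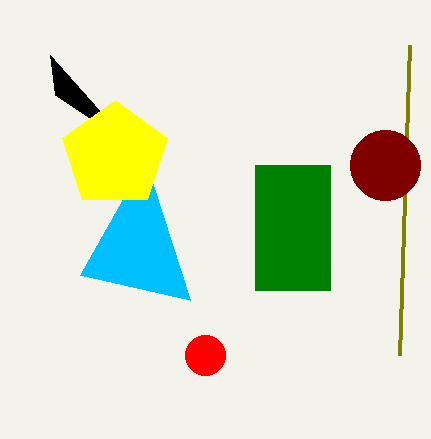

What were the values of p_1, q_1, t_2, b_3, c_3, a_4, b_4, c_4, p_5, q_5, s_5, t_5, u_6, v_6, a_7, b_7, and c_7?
p_1 = 400
q_1 = 355
t_2 = 55
b_3 = 165
c_3 = 35
a_4 = 205
b_4 = 355
c_4 = 20
p_5 = 255
q_5 = 165
s_5 = 330
t_5 = 290
u_6 = 80
v_6 = 275
a_7 = 115
b_7 = 155
c_7 = 55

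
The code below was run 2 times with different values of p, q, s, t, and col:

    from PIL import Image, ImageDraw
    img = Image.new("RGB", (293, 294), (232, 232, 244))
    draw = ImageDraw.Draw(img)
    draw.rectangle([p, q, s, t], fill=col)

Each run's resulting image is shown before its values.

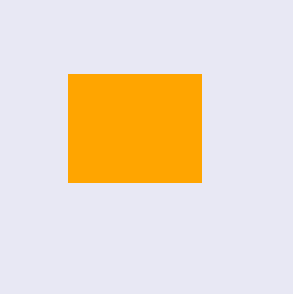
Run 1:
p = 68, q = 74, s = 201, t = 182, col = 'orange'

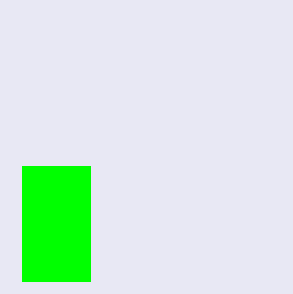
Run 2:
p = 22
q = 166
s = 90
t = 281
col = 'lime'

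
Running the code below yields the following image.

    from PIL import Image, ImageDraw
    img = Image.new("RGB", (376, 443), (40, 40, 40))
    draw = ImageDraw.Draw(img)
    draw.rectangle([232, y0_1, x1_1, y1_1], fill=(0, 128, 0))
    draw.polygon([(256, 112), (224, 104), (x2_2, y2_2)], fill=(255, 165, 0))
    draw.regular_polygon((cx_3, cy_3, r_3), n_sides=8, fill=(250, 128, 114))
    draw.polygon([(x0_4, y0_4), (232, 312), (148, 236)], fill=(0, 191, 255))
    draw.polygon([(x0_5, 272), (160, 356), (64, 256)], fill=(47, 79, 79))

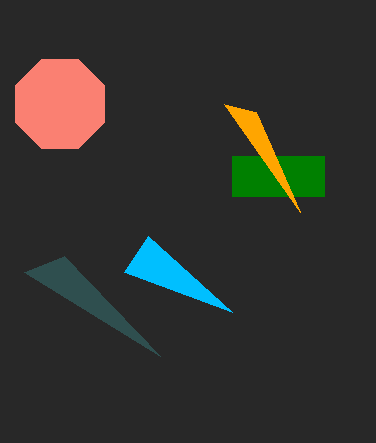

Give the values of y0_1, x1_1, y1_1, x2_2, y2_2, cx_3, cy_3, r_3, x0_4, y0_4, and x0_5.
y0_1 = 156
x1_1 = 324
y1_1 = 196
x2_2 = 300
y2_2 = 212
cx_3 = 60
cy_3 = 104
r_3 = 48
x0_4 = 124
y0_4 = 272
x0_5 = 24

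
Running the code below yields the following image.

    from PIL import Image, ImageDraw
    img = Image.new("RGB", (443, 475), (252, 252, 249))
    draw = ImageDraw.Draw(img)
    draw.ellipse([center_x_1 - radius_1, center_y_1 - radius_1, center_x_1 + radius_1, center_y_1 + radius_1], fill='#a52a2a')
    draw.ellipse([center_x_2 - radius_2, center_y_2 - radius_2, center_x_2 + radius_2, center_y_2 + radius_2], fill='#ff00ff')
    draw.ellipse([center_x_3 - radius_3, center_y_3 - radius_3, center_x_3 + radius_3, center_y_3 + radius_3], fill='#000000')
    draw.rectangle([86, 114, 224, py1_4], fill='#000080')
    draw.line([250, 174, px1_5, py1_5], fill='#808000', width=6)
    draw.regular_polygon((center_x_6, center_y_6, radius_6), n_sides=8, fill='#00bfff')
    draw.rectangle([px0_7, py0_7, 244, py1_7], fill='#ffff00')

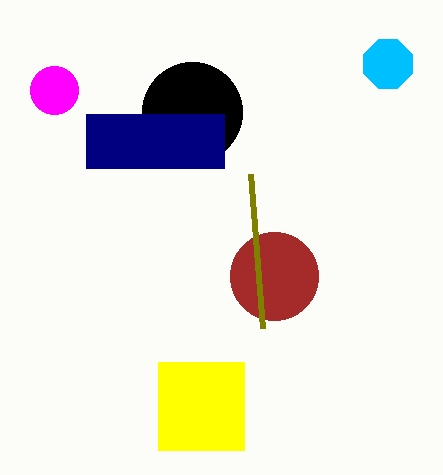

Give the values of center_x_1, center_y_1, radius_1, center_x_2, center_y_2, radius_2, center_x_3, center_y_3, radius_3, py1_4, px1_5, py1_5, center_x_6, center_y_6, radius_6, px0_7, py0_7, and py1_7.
center_x_1 = 274, center_y_1 = 276, radius_1 = 44, center_x_2 = 54, center_y_2 = 90, radius_2 = 24, center_x_3 = 192, center_y_3 = 112, radius_3 = 50, py1_4 = 168, px1_5 = 262, py1_5 = 328, center_x_6 = 388, center_y_6 = 64, radius_6 = 26, px0_7 = 158, py0_7 = 362, py1_7 = 450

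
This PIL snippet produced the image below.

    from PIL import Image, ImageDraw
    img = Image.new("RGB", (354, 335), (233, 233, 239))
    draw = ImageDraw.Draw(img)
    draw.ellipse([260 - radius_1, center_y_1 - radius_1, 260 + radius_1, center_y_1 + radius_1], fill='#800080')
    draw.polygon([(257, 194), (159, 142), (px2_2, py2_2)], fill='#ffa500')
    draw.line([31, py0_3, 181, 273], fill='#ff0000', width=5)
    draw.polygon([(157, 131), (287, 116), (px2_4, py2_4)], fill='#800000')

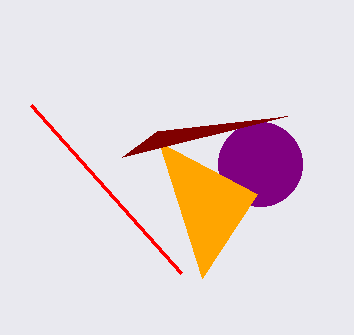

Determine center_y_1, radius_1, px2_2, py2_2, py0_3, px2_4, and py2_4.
center_y_1 = 164; radius_1 = 42; px2_2 = 202; py2_2 = 278; py0_3 = 105; px2_4 = 122; py2_4 = 157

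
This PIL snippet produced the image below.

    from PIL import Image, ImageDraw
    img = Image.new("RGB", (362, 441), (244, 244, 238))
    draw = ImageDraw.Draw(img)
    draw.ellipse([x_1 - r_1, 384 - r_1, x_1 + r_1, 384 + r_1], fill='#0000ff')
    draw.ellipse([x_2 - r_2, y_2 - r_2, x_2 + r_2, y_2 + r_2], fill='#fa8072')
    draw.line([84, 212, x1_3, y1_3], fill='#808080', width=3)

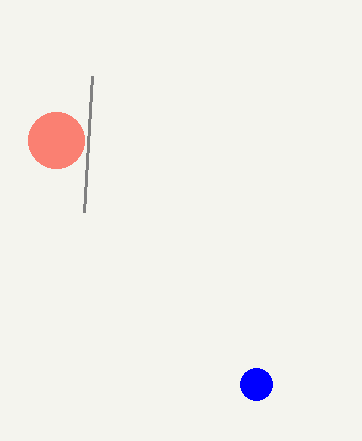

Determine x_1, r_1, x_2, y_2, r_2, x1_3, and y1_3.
x_1 = 256, r_1 = 16, x_2 = 56, y_2 = 140, r_2 = 28, x1_3 = 92, y1_3 = 76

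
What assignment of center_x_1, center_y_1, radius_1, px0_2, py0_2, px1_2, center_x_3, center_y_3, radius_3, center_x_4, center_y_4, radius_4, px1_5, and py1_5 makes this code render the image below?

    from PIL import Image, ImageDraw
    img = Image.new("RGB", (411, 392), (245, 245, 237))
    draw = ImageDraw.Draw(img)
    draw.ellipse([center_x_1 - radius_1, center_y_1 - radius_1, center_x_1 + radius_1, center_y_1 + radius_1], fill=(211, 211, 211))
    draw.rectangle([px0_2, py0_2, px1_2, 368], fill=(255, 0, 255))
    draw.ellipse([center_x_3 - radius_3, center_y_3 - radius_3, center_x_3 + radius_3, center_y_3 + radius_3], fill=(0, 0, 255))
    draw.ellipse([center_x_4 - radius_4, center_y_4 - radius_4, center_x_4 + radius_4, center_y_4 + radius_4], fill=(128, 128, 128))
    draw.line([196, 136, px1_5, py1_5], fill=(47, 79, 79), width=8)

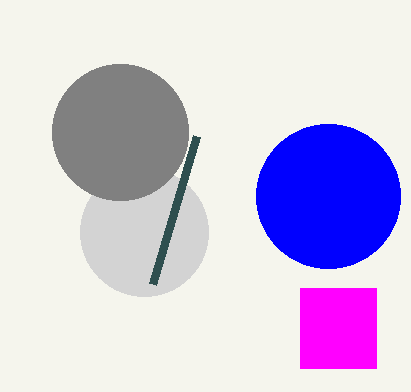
center_x_1 = 144; center_y_1 = 232; radius_1 = 64; px0_2 = 300; py0_2 = 288; px1_2 = 376; center_x_3 = 328; center_y_3 = 196; radius_3 = 72; center_x_4 = 120; center_y_4 = 132; radius_4 = 68; px1_5 = 152; py1_5 = 284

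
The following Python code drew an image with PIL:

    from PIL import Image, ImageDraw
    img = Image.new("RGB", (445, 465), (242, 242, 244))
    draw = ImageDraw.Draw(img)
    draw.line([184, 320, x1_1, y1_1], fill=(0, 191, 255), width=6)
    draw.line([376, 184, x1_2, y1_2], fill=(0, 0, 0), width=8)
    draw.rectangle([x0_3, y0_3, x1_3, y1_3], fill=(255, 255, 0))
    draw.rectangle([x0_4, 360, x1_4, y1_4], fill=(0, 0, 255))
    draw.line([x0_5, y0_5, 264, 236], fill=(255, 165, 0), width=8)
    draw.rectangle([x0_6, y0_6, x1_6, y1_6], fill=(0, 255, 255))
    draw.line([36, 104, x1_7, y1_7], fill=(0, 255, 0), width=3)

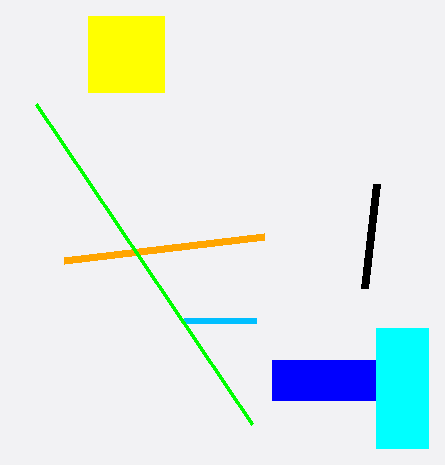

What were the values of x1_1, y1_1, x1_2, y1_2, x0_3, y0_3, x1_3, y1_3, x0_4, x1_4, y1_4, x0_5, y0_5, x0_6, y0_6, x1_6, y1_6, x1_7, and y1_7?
x1_1 = 256, y1_1 = 320, x1_2 = 364, y1_2 = 288, x0_3 = 88, y0_3 = 16, x1_3 = 164, y1_3 = 92, x0_4 = 272, x1_4 = 376, y1_4 = 400, x0_5 = 64, y0_5 = 260, x0_6 = 376, y0_6 = 328, x1_6 = 428, y1_6 = 448, x1_7 = 252, y1_7 = 424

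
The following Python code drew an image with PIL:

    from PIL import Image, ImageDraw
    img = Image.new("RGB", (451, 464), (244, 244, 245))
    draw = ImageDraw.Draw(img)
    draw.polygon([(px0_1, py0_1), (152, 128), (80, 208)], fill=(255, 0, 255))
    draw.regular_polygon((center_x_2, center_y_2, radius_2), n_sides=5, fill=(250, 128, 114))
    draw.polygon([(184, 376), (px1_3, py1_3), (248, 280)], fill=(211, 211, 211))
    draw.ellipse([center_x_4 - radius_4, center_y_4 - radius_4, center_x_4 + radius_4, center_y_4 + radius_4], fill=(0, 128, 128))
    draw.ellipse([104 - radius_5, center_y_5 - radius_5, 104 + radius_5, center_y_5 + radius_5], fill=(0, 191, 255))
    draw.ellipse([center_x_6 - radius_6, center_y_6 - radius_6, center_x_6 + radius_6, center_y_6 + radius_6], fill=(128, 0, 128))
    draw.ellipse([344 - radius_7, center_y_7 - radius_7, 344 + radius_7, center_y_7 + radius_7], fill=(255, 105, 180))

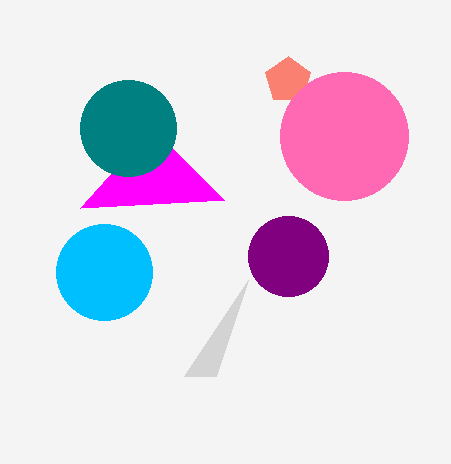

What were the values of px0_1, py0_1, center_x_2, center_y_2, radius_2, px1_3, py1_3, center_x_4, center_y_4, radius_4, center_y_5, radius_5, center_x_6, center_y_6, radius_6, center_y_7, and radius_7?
px0_1 = 224
py0_1 = 200
center_x_2 = 288
center_y_2 = 80
radius_2 = 24
px1_3 = 216
py1_3 = 376
center_x_4 = 128
center_y_4 = 128
radius_4 = 48
center_y_5 = 272
radius_5 = 48
center_x_6 = 288
center_y_6 = 256
radius_6 = 40
center_y_7 = 136
radius_7 = 64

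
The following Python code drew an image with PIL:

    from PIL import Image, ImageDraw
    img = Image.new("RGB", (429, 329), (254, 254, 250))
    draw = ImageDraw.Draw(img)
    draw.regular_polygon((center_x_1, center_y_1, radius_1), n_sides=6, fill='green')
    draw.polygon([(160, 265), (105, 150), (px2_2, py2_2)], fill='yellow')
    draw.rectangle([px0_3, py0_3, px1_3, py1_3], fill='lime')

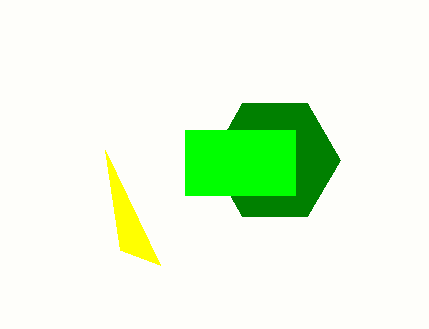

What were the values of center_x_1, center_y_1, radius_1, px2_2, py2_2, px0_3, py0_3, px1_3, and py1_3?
center_x_1 = 275
center_y_1 = 160
radius_1 = 65
px2_2 = 120
py2_2 = 250
px0_3 = 185
py0_3 = 130
px1_3 = 295
py1_3 = 195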